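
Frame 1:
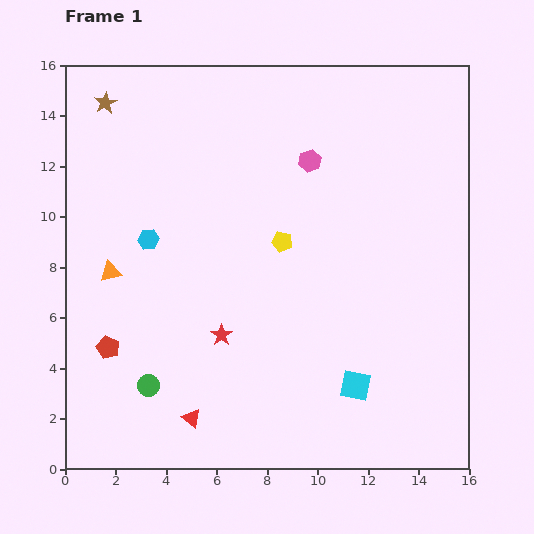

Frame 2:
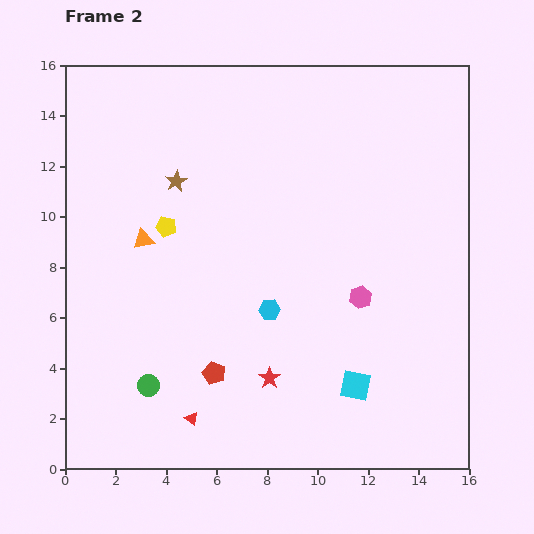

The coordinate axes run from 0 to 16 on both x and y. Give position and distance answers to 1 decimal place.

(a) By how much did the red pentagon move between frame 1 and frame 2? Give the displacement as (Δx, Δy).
(4.2, -1.0)

The red pentagon was at (1.7, 4.8) in frame 1 and (5.9, 3.8) in frame 2.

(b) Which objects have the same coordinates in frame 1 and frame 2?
the red triangle, the cyan square, the green circle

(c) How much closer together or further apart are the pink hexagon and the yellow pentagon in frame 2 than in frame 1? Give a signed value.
+4.8

Distance in frame 1: 3.4. Distance in frame 2: 8.2.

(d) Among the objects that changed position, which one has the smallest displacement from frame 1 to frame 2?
the orange triangle

(moved 1.8)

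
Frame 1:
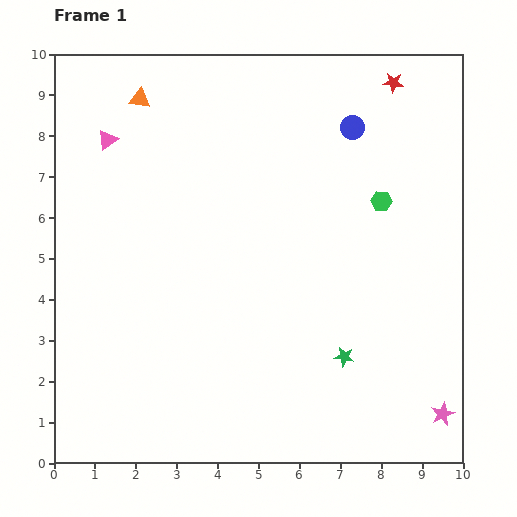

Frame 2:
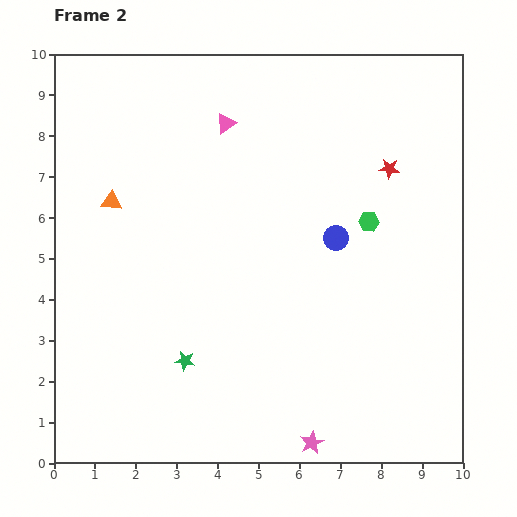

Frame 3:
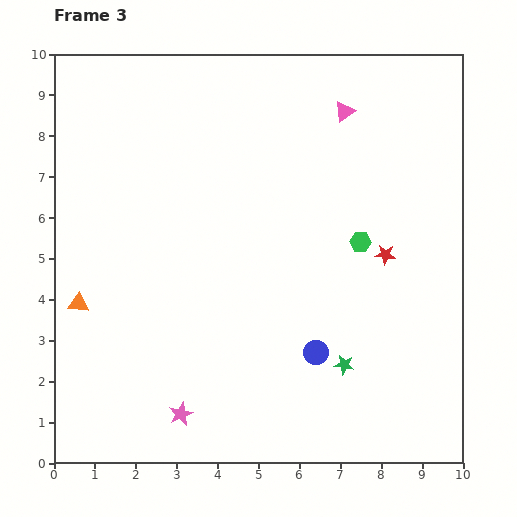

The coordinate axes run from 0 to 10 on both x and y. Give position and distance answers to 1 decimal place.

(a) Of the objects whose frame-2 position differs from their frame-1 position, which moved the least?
the green hexagon

(moved 0.6)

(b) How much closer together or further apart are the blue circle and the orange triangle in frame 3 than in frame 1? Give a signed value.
+0.7

Distance in frame 1: 5.2. Distance in frame 3: 5.9.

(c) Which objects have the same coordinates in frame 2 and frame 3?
none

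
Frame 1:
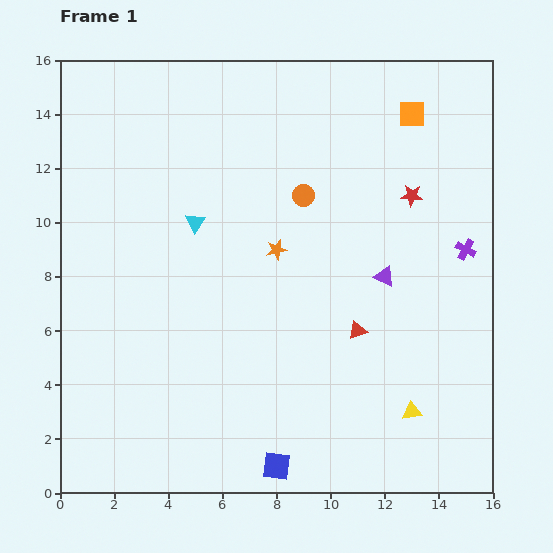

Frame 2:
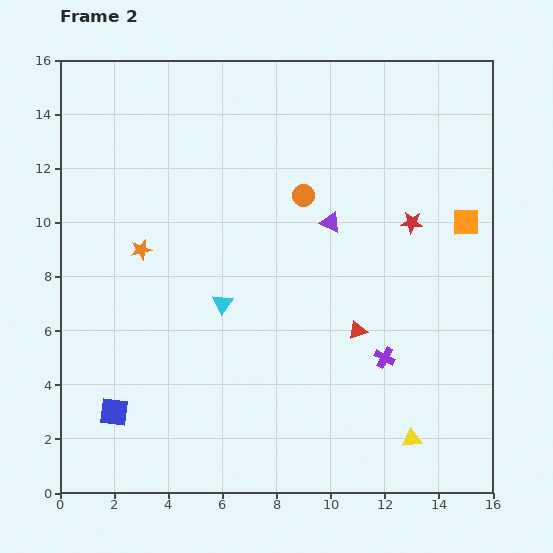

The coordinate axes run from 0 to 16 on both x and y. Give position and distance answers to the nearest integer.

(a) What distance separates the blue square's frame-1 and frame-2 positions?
6

The blue square moved from (8, 1) to (2, 3), a distance of √(6² + 2²) ≈ 6.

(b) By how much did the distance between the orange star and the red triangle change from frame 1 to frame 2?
+5

Distance in frame 1: 4. Distance in frame 2: 9.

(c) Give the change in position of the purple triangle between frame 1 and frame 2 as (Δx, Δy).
(-2, 2)

The purple triangle was at (12, 8) in frame 1 and (10, 10) in frame 2.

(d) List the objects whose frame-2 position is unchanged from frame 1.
the orange circle, the red triangle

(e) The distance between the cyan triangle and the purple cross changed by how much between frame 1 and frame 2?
-4

Distance in frame 1: 10. Distance in frame 2: 6.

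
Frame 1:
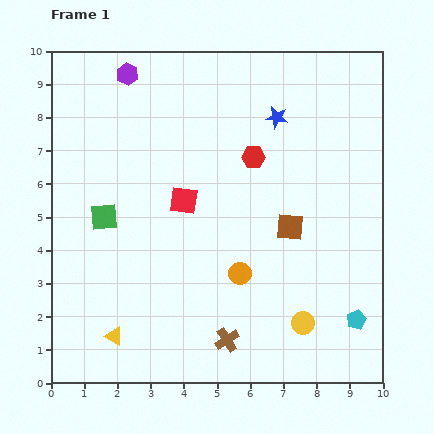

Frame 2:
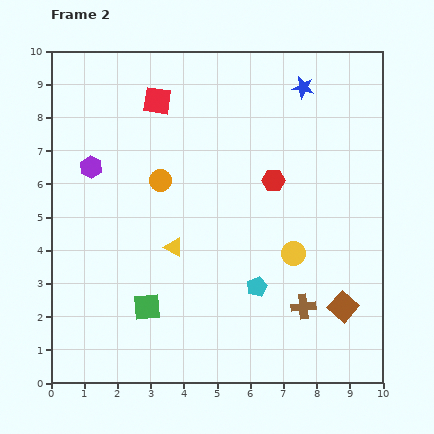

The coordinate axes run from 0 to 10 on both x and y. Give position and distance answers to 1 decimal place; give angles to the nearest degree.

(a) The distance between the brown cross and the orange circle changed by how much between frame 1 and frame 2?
+3.7

Distance in frame 1: 2.0. Distance in frame 2: 5.7.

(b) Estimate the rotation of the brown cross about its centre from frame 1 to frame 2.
28° clockwise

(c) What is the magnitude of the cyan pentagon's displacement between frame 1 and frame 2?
3.2

The cyan pentagon moved from (9.2, 1.9) to (6.2, 2.9), a distance of √(3.0² + 1.0²) ≈ 3.2.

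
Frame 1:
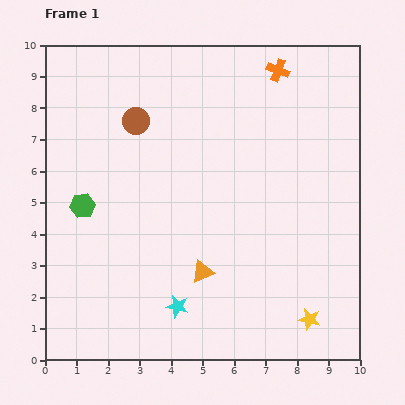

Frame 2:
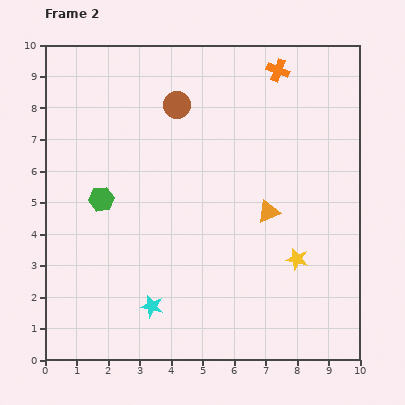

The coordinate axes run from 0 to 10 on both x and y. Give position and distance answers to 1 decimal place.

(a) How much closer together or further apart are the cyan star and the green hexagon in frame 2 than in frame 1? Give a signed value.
-0.6

Distance in frame 1: 4.4. Distance in frame 2: 3.8.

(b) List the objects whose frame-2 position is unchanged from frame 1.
the orange cross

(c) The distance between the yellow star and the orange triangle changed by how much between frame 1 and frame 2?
-2.0

Distance in frame 1: 3.7. Distance in frame 2: 1.7.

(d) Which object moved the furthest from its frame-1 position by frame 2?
the orange triangle

(moved 2.8; next 1.9)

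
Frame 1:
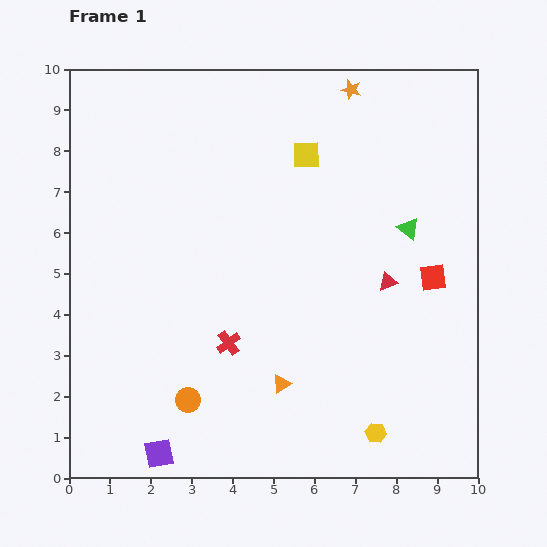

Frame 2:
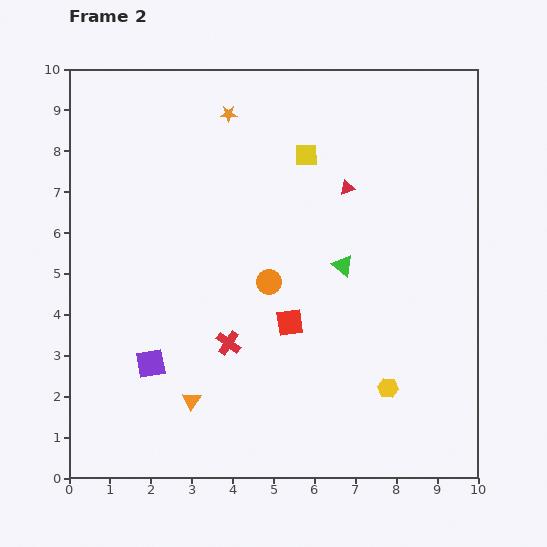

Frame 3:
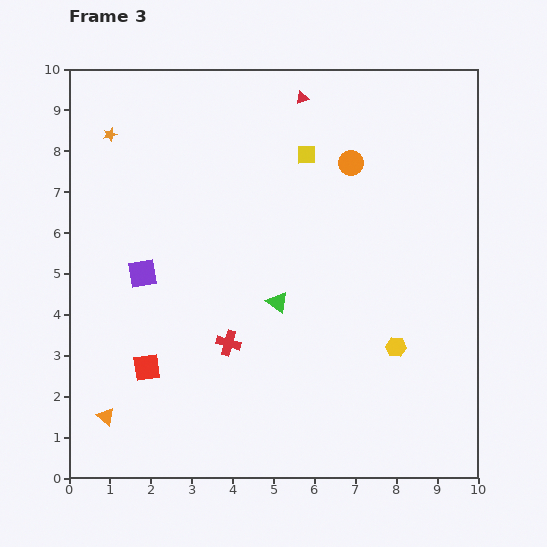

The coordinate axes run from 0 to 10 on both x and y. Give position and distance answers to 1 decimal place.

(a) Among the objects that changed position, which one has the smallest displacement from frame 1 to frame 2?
the yellow hexagon

(moved 1.1)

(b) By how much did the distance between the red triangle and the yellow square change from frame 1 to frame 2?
-2.4

Distance in frame 1: 3.7. Distance in frame 2: 1.3.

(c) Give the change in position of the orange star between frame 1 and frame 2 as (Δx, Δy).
(-3.0, -0.6)

The orange star was at (6.9, 9.5) in frame 1 and (3.9, 8.9) in frame 2.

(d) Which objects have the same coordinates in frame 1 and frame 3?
the red cross, the yellow square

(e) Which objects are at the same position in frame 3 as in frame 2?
the red cross, the yellow square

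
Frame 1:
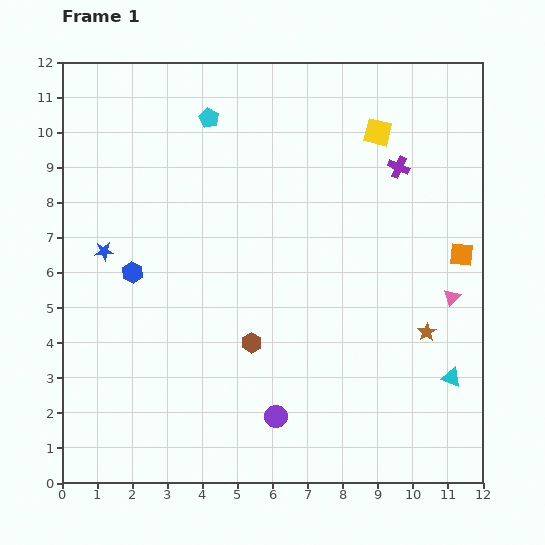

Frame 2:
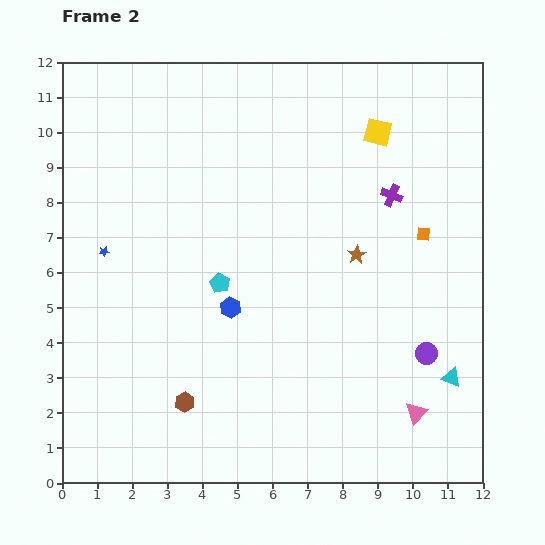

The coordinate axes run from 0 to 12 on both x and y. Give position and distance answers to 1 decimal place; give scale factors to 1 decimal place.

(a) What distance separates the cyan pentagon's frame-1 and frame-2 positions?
4.7

The cyan pentagon moved from (4.2, 10.4) to (4.5, 5.7), a distance of √(0.3² + 4.7²) ≈ 4.7.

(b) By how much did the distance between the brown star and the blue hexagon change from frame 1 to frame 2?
-4.7

Distance in frame 1: 8.6. Distance in frame 2: 3.9.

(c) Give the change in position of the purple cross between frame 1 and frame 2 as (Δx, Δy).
(-0.2, -0.8)

The purple cross was at (9.6, 9.0) in frame 1 and (9.4, 8.2) in frame 2.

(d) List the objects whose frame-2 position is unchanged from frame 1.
the cyan triangle, the blue star, the yellow square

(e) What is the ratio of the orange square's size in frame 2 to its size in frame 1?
0.6×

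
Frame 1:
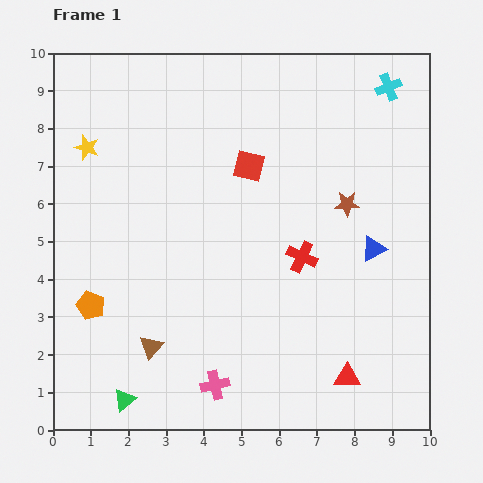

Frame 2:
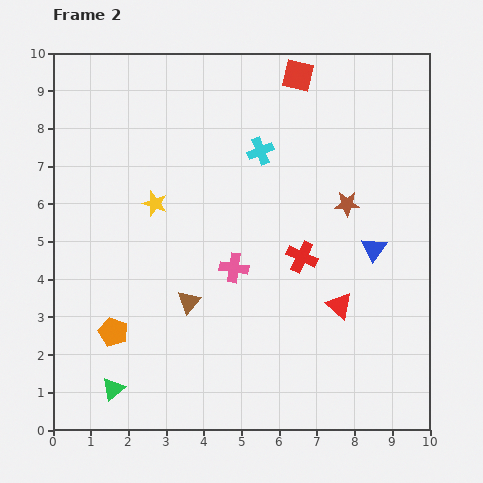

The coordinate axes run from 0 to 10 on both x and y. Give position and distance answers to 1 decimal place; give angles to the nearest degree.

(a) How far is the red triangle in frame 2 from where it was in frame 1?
1.9

The red triangle moved from (7.8, 1.4) to (7.6, 3.3), a distance of √(0.2² + 1.9²) ≈ 1.9.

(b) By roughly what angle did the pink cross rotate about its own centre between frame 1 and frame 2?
21° clockwise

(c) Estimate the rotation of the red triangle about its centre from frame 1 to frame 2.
40° clockwise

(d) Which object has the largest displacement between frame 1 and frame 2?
the cyan cross

(moved 3.8; next 3.1)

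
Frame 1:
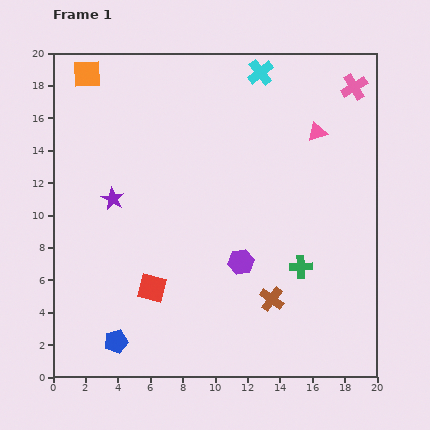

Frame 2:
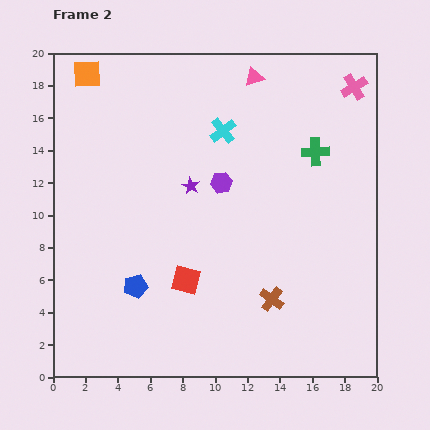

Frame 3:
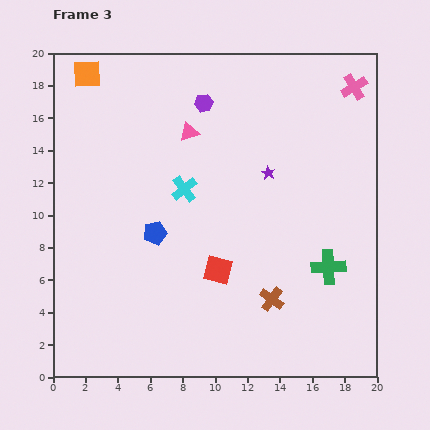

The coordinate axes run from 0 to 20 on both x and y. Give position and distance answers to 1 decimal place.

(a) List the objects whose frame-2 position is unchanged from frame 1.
the orange square, the brown cross, the pink cross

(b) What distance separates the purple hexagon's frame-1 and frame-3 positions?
10.1

The purple hexagon moved from (11.6, 7.1) to (9.3, 16.9), a distance of √(2.3² + 9.8²) ≈ 10.1.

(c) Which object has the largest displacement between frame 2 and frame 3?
the green cross

(moved 7.1; next 5.2)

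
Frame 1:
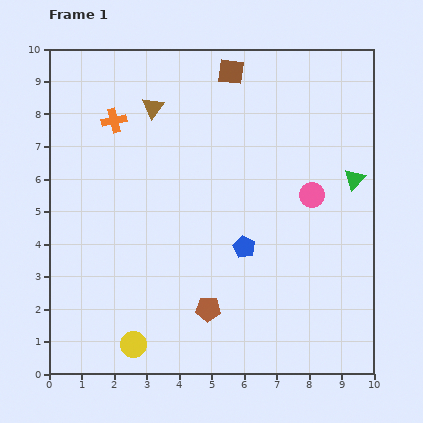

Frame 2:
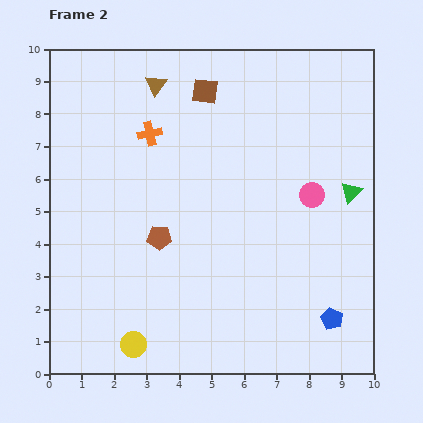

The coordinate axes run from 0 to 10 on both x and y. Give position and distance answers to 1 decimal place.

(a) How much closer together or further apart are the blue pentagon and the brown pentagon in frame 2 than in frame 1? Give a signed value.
+3.7

Distance in frame 1: 2.2. Distance in frame 2: 5.9.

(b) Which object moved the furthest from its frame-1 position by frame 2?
the blue pentagon

(moved 3.5; next 2.7)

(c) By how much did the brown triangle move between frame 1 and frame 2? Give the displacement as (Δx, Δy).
(0.1, 0.7)

The brown triangle was at (3.2, 8.2) in frame 1 and (3.3, 8.9) in frame 2.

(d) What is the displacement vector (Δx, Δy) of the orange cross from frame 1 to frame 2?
(1.1, -0.4)

The orange cross was at (2.0, 7.8) in frame 1 and (3.1, 7.4) in frame 2.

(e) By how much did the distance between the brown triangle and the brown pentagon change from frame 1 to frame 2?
-1.7

Distance in frame 1: 6.4. Distance in frame 2: 4.7.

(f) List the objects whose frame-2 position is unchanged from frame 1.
the pink circle, the yellow circle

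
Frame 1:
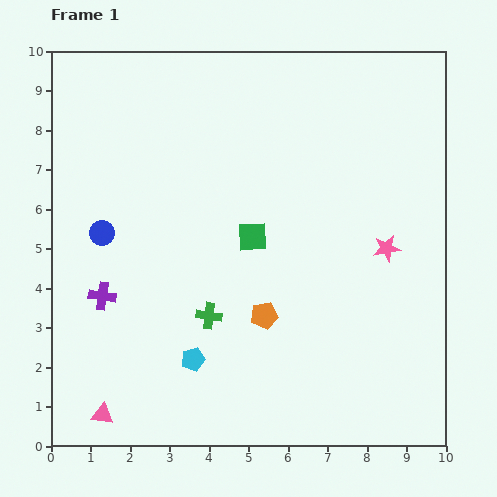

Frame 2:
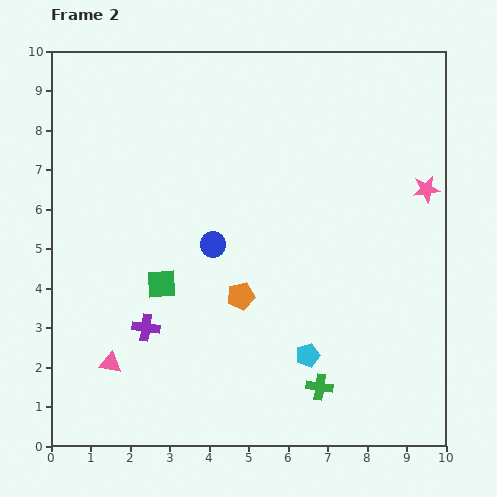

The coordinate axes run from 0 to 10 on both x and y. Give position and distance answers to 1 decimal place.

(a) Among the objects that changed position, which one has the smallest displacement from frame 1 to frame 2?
the orange pentagon

(moved 0.8)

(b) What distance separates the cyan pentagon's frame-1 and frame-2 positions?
2.9

The cyan pentagon moved from (3.6, 2.2) to (6.5, 2.3), a distance of √(2.9² + 0.1²) ≈ 2.9.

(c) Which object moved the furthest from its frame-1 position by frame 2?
the green cross

(moved 3.3; next 2.9)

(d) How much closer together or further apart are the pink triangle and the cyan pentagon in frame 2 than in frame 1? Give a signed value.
+2.3

Distance in frame 1: 2.7. Distance in frame 2: 5.0.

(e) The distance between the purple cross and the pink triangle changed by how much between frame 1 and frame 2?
-1.7

Distance in frame 1: 3.0. Distance in frame 2: 1.3.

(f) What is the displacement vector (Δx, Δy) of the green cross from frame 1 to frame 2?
(2.8, -1.8)

The green cross was at (4.0, 3.3) in frame 1 and (6.8, 1.5) in frame 2.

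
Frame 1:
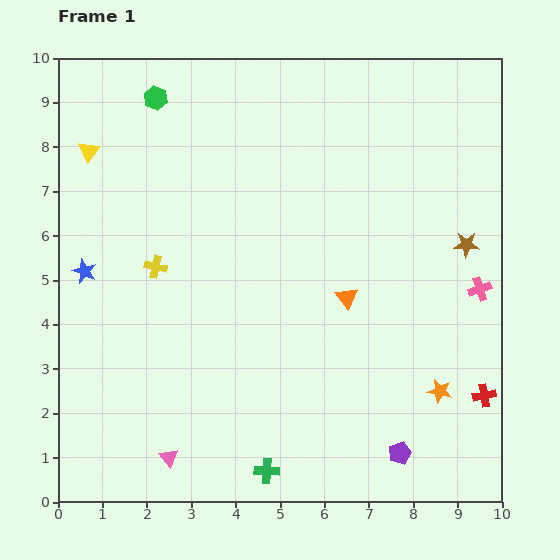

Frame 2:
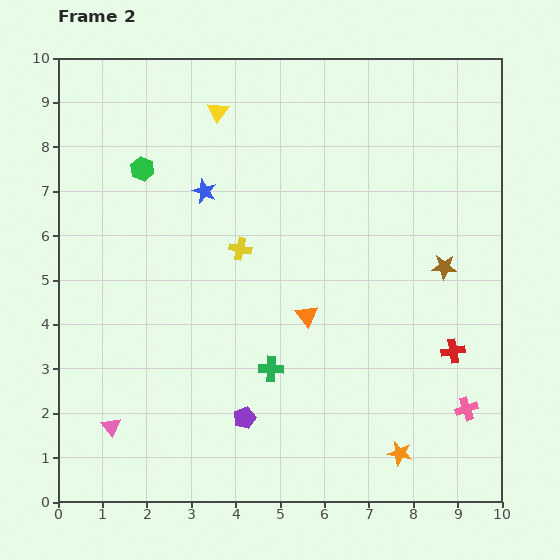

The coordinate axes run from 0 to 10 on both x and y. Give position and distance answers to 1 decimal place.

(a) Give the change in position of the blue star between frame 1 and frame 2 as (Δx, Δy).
(2.7, 1.8)

The blue star was at (0.6, 5.2) in frame 1 and (3.3, 7.0) in frame 2.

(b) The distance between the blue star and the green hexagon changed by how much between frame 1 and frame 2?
-2.7

Distance in frame 1: 4.2. Distance in frame 2: 1.5.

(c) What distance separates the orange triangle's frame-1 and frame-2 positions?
1.0

The orange triangle moved from (6.5, 4.6) to (5.6, 4.2), a distance of √(0.9² + 0.4²) ≈ 1.0.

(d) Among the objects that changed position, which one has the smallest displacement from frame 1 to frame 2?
the brown star

(moved 0.7)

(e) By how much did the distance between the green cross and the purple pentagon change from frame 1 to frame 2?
-1.7

Distance in frame 1: 3.0. Distance in frame 2: 1.3.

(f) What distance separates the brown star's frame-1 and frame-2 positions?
0.7

The brown star moved from (9.2, 5.8) to (8.7, 5.3), a distance of √(0.5² + 0.5²) ≈ 0.7.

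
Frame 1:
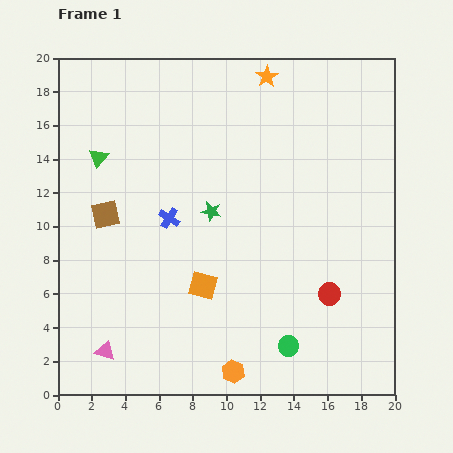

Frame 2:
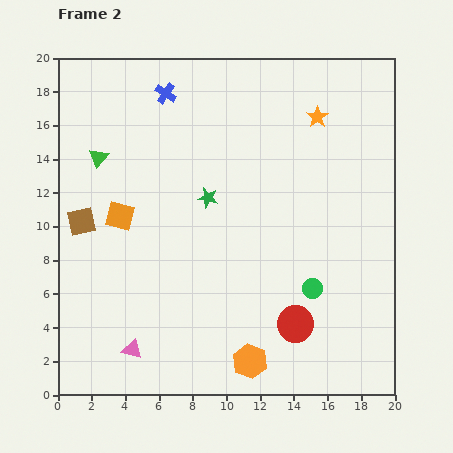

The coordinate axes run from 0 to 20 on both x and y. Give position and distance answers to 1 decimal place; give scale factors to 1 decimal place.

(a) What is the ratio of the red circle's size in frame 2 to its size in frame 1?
1.6×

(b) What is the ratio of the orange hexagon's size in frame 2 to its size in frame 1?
1.5×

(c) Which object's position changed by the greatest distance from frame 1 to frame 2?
the blue cross

(moved 7.4; next 6.4)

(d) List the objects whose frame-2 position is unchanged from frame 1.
the green triangle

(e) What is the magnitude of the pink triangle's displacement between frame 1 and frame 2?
1.6

The pink triangle moved from (2.8, 2.6) to (4.4, 2.7), a distance of √(1.6² + 0.1²) ≈ 1.6.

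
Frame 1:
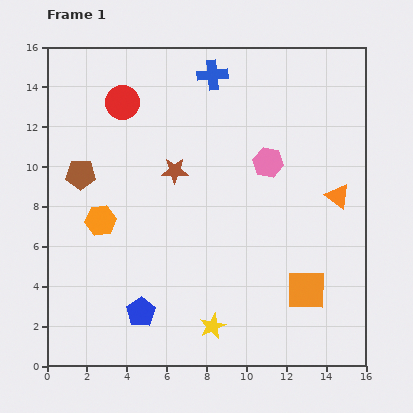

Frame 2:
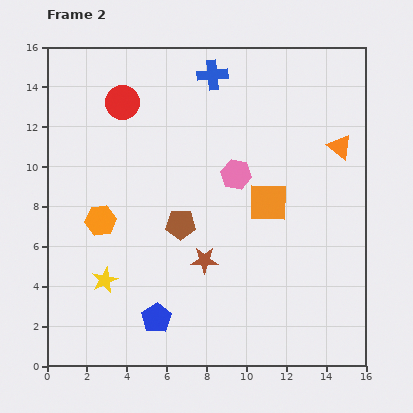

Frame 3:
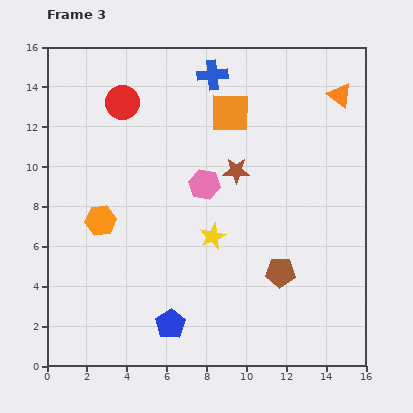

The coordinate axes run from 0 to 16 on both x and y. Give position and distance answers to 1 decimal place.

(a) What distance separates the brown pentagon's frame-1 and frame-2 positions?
5.6

The brown pentagon moved from (1.7, 9.6) to (6.7, 7.1), a distance of √(5.0² + 2.5²) ≈ 5.6.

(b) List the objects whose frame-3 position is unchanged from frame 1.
the red circle, the blue cross, the orange hexagon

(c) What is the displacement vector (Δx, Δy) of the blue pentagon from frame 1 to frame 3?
(1.5, -0.6)

The blue pentagon was at (4.7, 2.7) in frame 1 and (6.2, 2.1) in frame 3.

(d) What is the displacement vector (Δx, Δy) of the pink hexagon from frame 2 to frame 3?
(-1.6, -0.5)

The pink hexagon was at (9.5, 9.6) in frame 2 and (7.9, 9.1) in frame 3.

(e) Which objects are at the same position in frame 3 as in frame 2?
the red circle, the blue cross, the orange hexagon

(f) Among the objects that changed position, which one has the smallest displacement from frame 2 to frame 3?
the blue pentagon

(moved 0.8)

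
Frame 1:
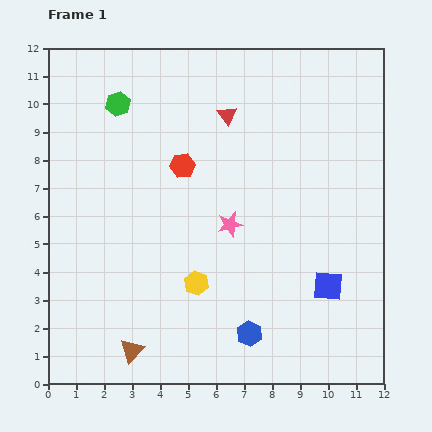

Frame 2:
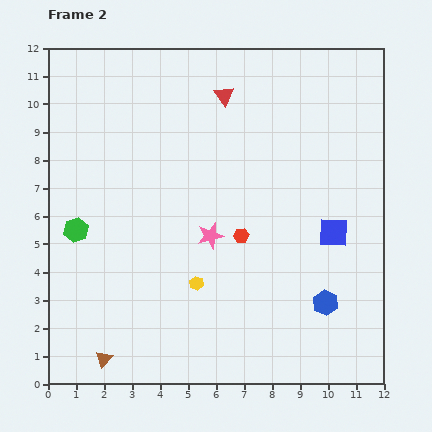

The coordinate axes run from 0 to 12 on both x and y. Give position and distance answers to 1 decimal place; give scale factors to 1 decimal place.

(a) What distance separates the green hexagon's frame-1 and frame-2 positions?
4.7

The green hexagon moved from (2.5, 10.0) to (1.0, 5.5), a distance of √(1.5² + 4.5²) ≈ 4.7.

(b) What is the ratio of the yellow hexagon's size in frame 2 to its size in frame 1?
0.6×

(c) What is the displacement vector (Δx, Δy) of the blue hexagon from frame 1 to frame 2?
(2.7, 1.1)

The blue hexagon was at (7.2, 1.8) in frame 1 and (9.9, 2.9) in frame 2.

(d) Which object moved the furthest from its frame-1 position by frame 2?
the green hexagon

(moved 4.7; next 3.3)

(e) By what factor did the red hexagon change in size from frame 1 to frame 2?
0.6×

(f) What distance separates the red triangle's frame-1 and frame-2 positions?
0.7

The red triangle moved from (6.4, 9.6) to (6.3, 10.3), a distance of √(0.1² + 0.7²) ≈ 0.7.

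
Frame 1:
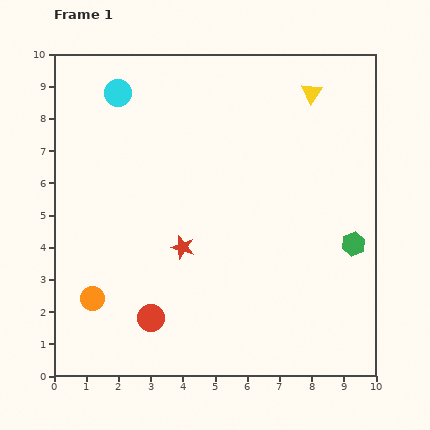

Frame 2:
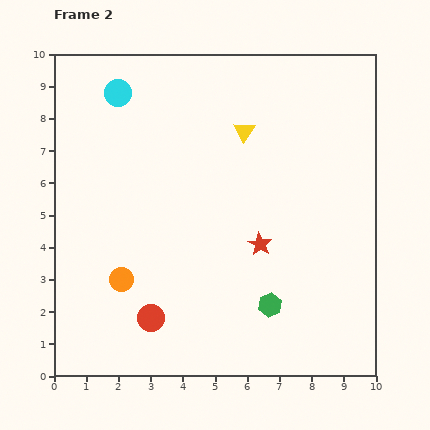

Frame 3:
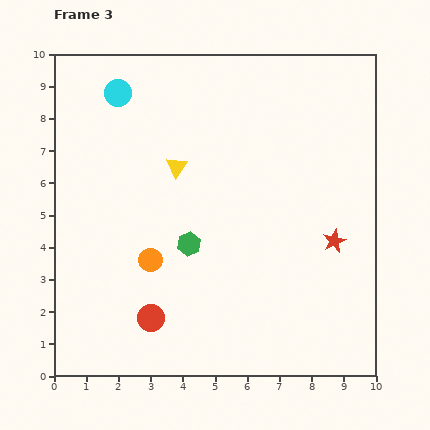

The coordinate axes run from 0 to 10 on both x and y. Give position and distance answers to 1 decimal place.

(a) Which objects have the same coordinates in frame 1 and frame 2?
the cyan circle, the red circle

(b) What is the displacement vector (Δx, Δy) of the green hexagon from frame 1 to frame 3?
(-5.1, 0.0)

The green hexagon was at (9.3, 4.1) in frame 1 and (4.2, 4.1) in frame 3.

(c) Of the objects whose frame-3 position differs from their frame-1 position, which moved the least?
the orange circle

(moved 2.2)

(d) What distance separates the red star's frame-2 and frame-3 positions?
2.3

The red star moved from (6.4, 4.1) to (8.7, 4.2), a distance of √(2.3² + 0.1²) ≈ 2.3.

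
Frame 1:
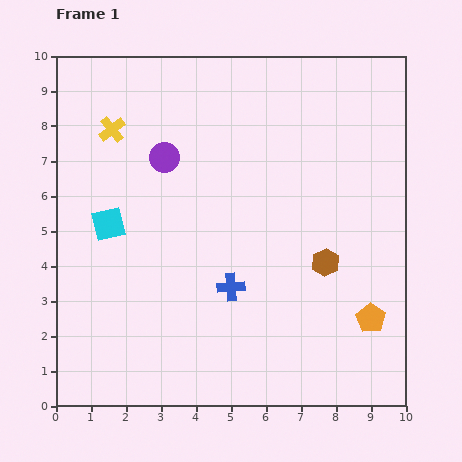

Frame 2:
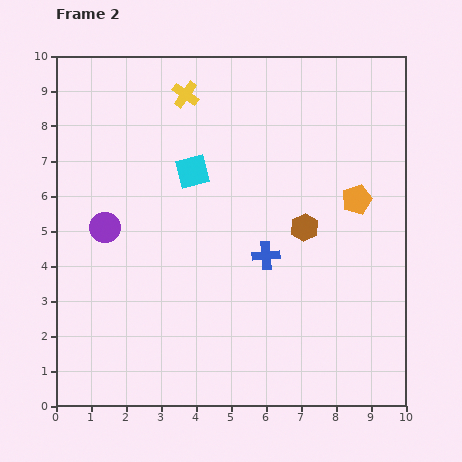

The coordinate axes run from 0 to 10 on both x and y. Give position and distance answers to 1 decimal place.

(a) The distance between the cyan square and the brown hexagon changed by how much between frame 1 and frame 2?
-2.7

Distance in frame 1: 6.3. Distance in frame 2: 3.6.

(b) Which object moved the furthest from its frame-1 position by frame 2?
the orange pentagon

(moved 3.4; next 2.8)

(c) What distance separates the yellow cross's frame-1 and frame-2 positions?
2.3

The yellow cross moved from (1.6, 7.9) to (3.7, 8.9), a distance of √(2.1² + 1.0²) ≈ 2.3.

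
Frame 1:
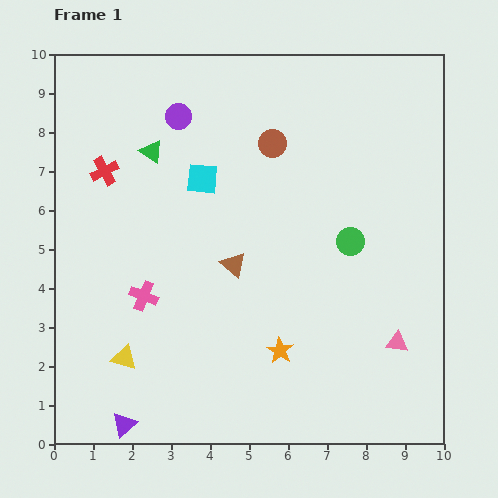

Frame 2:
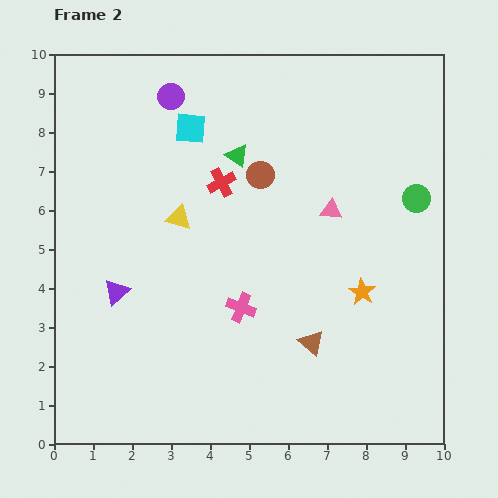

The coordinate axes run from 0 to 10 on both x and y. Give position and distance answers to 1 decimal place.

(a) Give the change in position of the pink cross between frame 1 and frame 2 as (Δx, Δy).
(2.5, -0.3)

The pink cross was at (2.3, 3.8) in frame 1 and (4.8, 3.5) in frame 2.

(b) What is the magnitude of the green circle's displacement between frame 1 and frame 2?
2.0

The green circle moved from (7.6, 5.2) to (9.3, 6.3), a distance of √(1.7² + 1.1²) ≈ 2.0.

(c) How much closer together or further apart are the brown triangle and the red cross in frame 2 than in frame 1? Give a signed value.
+0.6

Distance in frame 1: 4.1. Distance in frame 2: 4.7.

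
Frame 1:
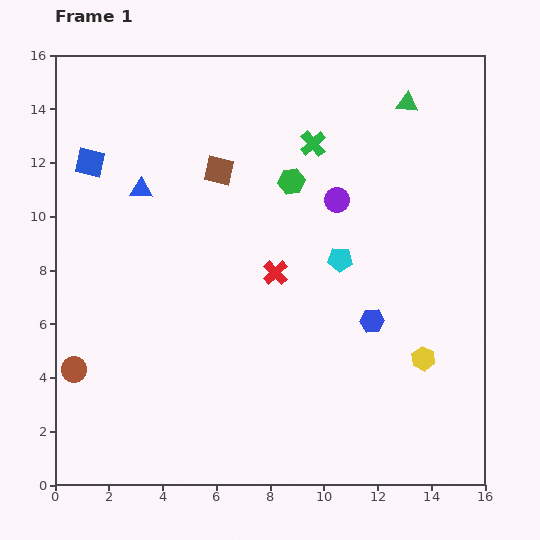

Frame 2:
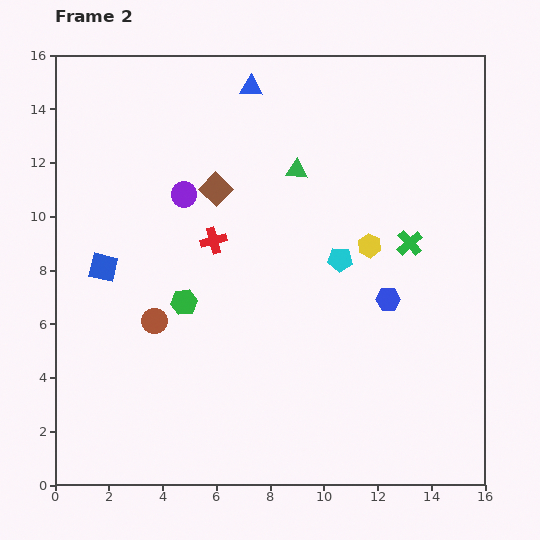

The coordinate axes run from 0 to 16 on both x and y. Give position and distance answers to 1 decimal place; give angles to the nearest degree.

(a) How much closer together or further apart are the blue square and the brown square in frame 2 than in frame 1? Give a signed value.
+0.3

Distance in frame 1: 4.8. Distance in frame 2: 5.1.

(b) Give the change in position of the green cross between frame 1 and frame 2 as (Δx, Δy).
(3.6, -3.7)

The green cross was at (9.6, 12.7) in frame 1 and (13.2, 9.0) in frame 2.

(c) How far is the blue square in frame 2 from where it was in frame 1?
3.9

The blue square moved from (1.3, 12.0) to (1.8, 8.1), a distance of √(0.5² + 3.9²) ≈ 3.9.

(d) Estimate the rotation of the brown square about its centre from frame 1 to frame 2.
31° clockwise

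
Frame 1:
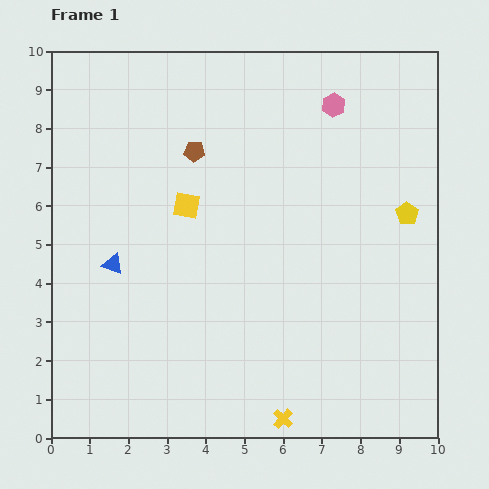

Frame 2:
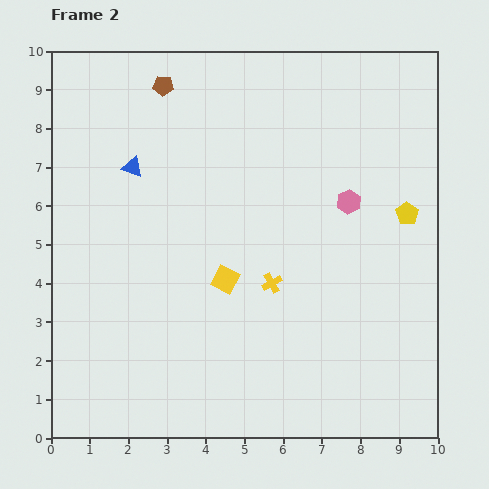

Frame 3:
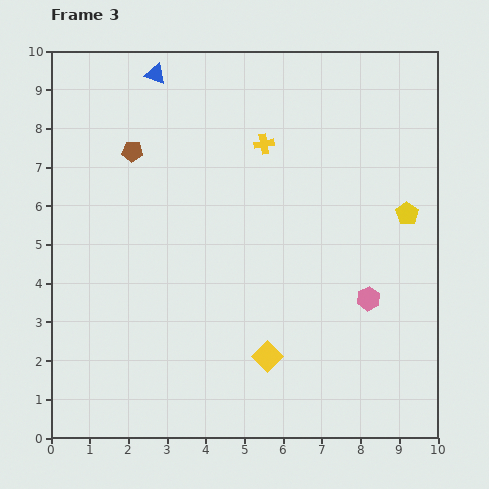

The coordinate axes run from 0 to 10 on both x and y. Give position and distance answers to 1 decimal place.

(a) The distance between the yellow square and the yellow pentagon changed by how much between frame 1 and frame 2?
-0.7

Distance in frame 1: 5.7. Distance in frame 2: 5.0.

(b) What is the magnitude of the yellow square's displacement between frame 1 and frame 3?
4.4

The yellow square moved from (3.5, 6.0) to (5.6, 2.1), a distance of √(2.1² + 3.9²) ≈ 4.4.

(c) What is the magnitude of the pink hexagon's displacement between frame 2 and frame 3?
2.5

The pink hexagon moved from (7.7, 6.1) to (8.2, 3.6), a distance of √(0.5² + 2.5²) ≈ 2.5.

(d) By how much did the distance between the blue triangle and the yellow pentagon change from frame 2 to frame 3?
+0.2

Distance in frame 2: 7.2. Distance in frame 3: 7.4.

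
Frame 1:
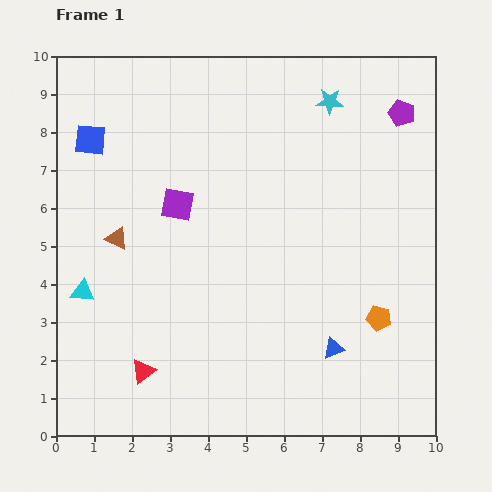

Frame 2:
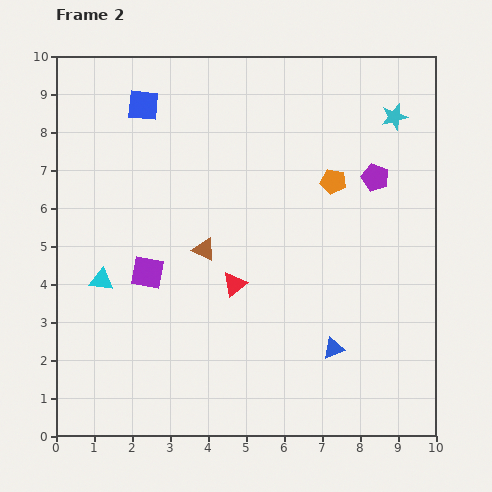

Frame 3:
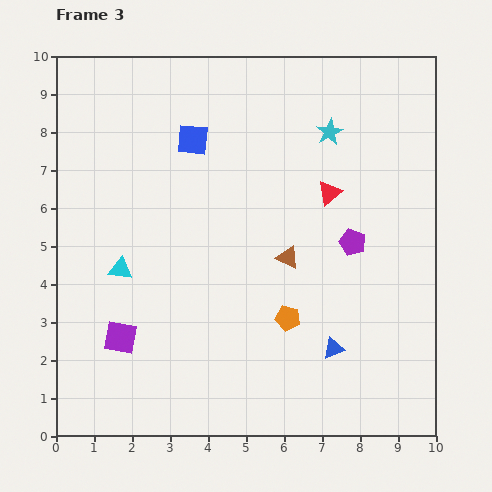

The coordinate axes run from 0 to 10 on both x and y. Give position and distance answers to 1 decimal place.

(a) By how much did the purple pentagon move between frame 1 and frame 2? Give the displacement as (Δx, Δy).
(-0.7, -1.7)

The purple pentagon was at (9.1, 8.5) in frame 1 and (8.4, 6.8) in frame 2.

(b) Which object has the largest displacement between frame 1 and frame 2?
the orange pentagon

(moved 3.8; next 3.3)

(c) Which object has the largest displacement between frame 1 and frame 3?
the red triangle

(moved 6.8; next 4.5)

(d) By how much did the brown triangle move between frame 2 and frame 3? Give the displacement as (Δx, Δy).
(2.2, -0.2)

The brown triangle was at (3.9, 4.9) in frame 2 and (6.1, 4.7) in frame 3.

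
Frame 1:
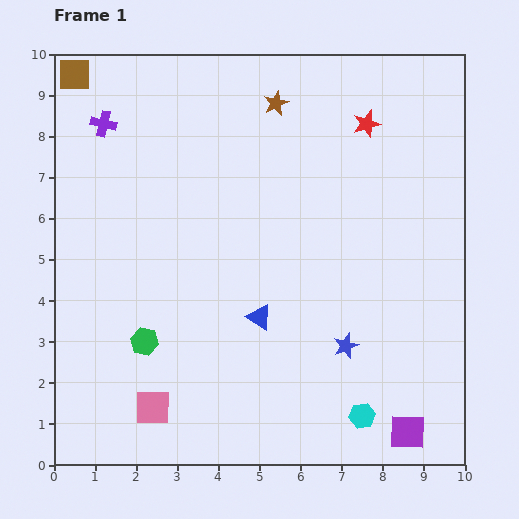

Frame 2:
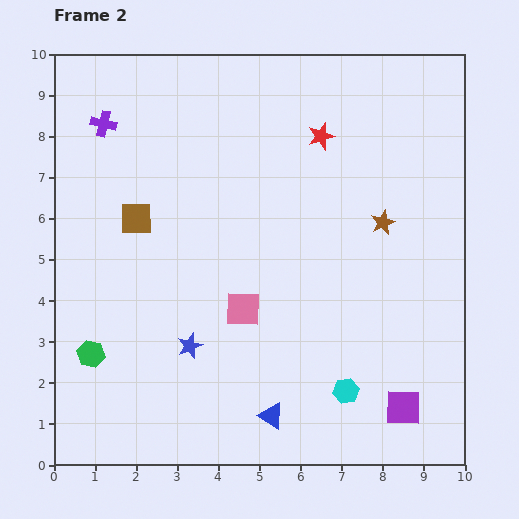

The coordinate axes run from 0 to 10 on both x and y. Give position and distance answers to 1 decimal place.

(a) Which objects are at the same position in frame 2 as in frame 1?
the purple cross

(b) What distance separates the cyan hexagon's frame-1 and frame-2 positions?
0.7

The cyan hexagon moved from (7.5, 1.2) to (7.1, 1.8), a distance of √(0.4² + 0.6²) ≈ 0.7.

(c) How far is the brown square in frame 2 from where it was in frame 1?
3.8

The brown square moved from (0.5, 9.5) to (2.0, 6.0), a distance of √(1.5² + 3.5²) ≈ 3.8.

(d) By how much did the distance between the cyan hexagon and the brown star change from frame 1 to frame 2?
-3.7

Distance in frame 1: 7.9. Distance in frame 2: 4.2.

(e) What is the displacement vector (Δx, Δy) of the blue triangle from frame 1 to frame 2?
(0.3, -2.4)

The blue triangle was at (5.0, 3.6) in frame 1 and (5.3, 1.2) in frame 2.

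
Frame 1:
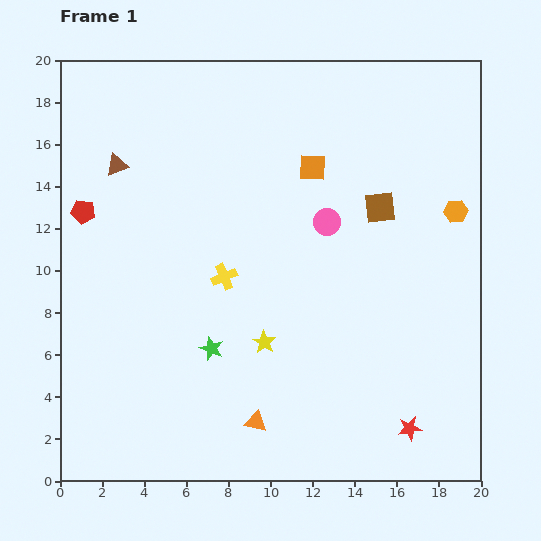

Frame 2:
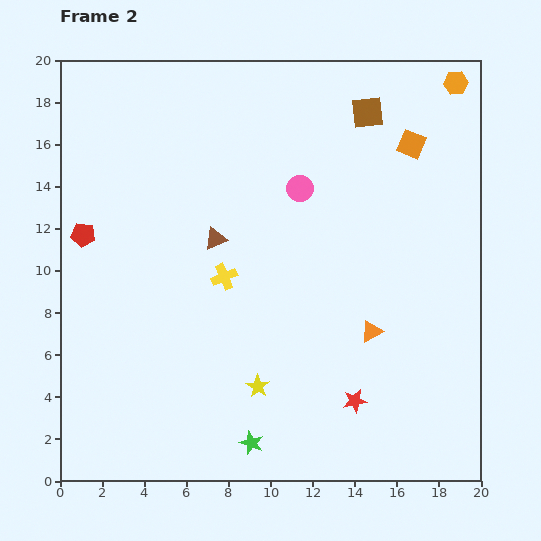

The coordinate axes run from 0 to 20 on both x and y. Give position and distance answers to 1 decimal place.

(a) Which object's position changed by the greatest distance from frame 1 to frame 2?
the orange triangle

(moved 7.0; next 6.1)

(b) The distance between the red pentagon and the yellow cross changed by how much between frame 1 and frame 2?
-0.4

Distance in frame 1: 7.4. Distance in frame 2: 7.0.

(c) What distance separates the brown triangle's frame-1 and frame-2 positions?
5.9

The brown triangle moved from (2.7, 15.0) to (7.4, 11.5), a distance of √(4.7² + 3.5²) ≈ 5.9.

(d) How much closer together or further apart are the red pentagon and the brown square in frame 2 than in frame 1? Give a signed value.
+0.6

Distance in frame 1: 14.1. Distance in frame 2: 14.7.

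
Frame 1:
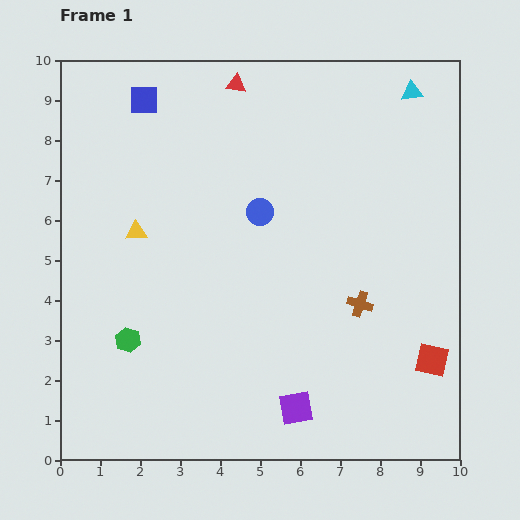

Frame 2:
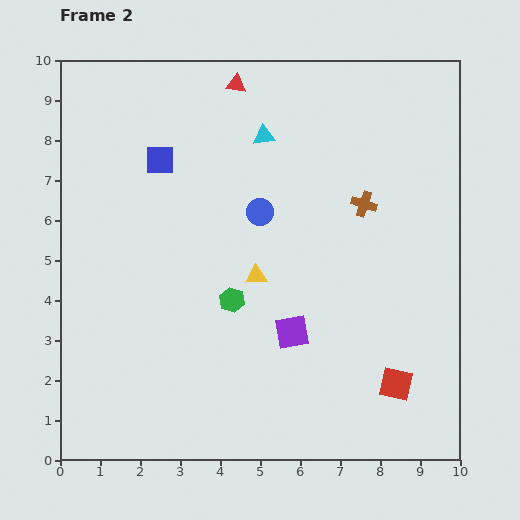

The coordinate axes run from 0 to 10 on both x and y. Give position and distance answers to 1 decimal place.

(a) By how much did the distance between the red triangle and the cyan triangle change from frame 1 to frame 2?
-2.9

Distance in frame 1: 4.4. Distance in frame 2: 1.5.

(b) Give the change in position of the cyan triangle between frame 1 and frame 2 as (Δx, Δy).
(-3.7, -1.1)

The cyan triangle was at (8.8, 9.2) in frame 1 and (5.1, 8.1) in frame 2.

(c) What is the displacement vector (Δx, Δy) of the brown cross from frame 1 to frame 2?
(0.1, 2.5)

The brown cross was at (7.5, 3.9) in frame 1 and (7.6, 6.4) in frame 2.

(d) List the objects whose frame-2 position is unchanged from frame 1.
the red triangle, the blue circle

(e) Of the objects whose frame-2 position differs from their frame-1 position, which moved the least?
the red square

(moved 1.1)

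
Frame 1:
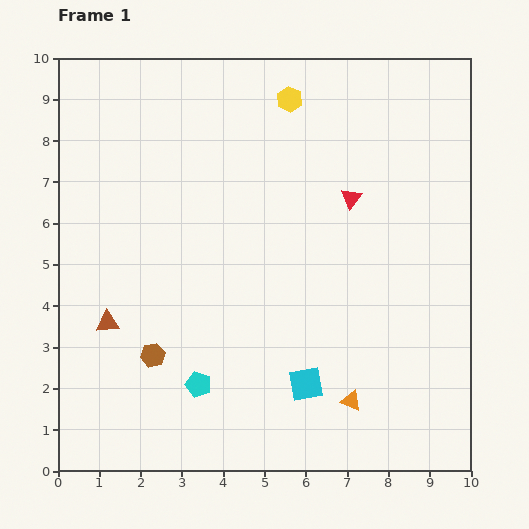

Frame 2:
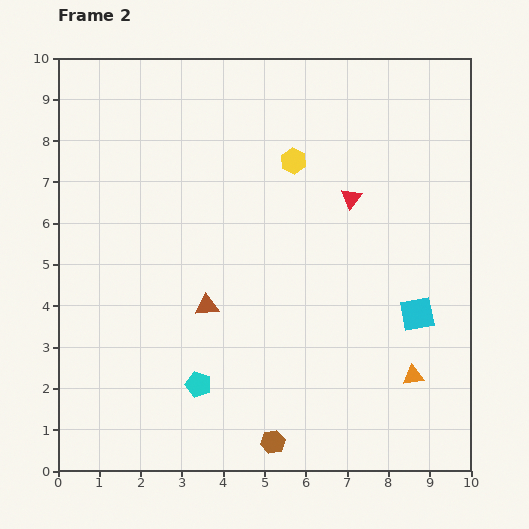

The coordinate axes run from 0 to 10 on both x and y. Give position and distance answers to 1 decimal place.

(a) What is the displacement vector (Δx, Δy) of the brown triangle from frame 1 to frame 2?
(2.4, 0.4)

The brown triangle was at (1.2, 3.6) in frame 1 and (3.6, 4.0) in frame 2.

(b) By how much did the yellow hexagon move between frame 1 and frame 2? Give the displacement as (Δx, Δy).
(0.1, -1.5)

The yellow hexagon was at (5.6, 9.0) in frame 1 and (5.7, 7.5) in frame 2.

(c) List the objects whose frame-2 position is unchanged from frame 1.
the red triangle, the cyan pentagon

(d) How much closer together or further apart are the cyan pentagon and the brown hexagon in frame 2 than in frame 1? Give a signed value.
+1.0

Distance in frame 1: 1.3. Distance in frame 2: 2.3.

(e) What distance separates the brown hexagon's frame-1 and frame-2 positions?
3.6

The brown hexagon moved from (2.3, 2.8) to (5.2, 0.7), a distance of √(2.9² + 2.1²) ≈ 3.6.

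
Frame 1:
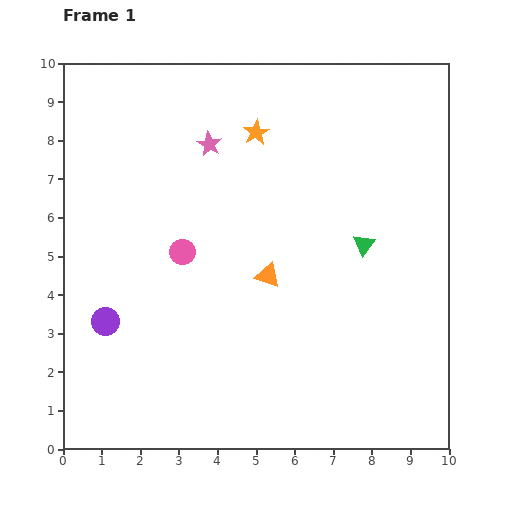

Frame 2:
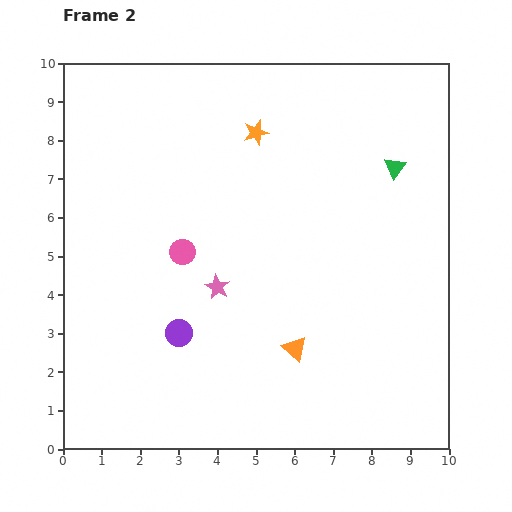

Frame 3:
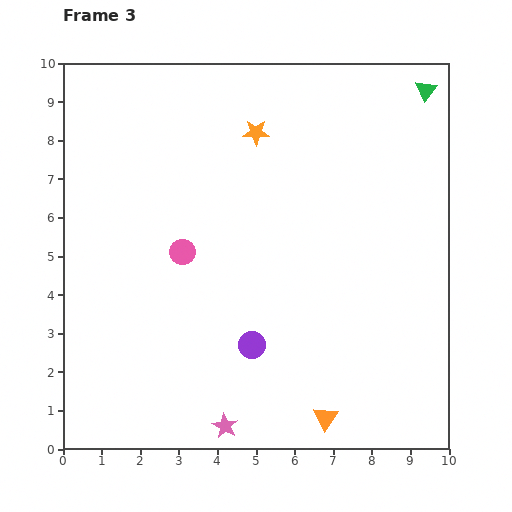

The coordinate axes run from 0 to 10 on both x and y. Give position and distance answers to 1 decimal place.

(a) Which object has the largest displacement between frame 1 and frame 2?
the pink star

(moved 3.7; next 2.2)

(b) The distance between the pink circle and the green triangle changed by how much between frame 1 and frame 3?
+2.9

Distance in frame 1: 4.7. Distance in frame 3: 7.6.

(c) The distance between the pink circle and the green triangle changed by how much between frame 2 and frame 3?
+1.7

Distance in frame 2: 5.9. Distance in frame 3: 7.6.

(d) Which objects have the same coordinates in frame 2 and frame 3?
the pink circle, the orange star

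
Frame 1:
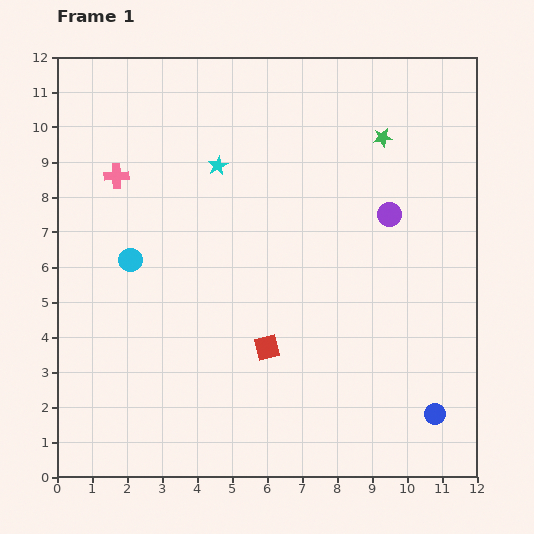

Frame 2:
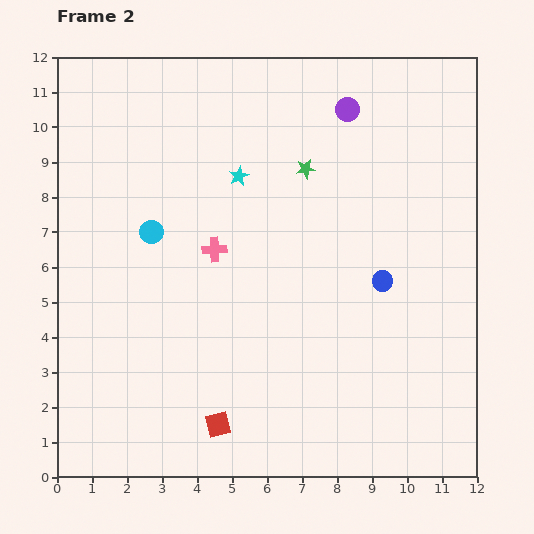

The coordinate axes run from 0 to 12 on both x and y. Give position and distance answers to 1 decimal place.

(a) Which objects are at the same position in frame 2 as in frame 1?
none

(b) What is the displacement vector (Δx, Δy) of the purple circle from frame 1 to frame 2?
(-1.2, 3.0)

The purple circle was at (9.5, 7.5) in frame 1 and (8.3, 10.5) in frame 2.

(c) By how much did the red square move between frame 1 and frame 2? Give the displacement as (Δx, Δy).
(-1.4, -2.2)

The red square was at (6.0, 3.7) in frame 1 and (4.6, 1.5) in frame 2.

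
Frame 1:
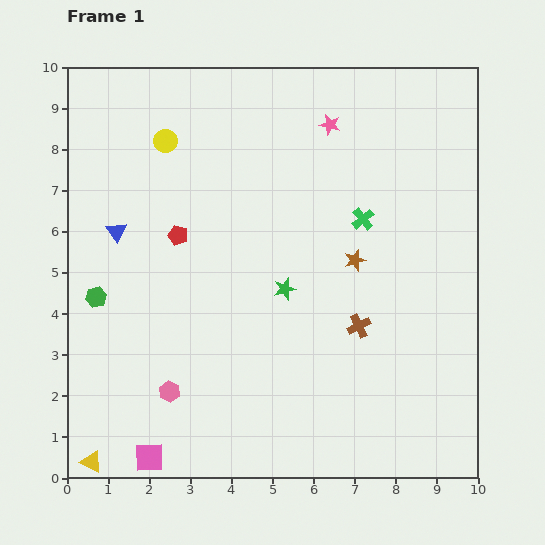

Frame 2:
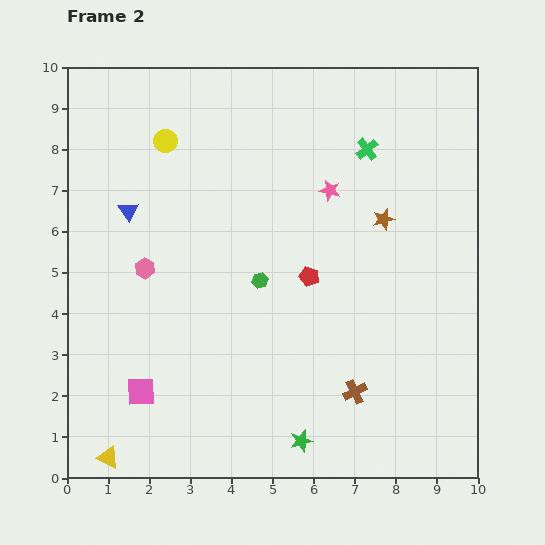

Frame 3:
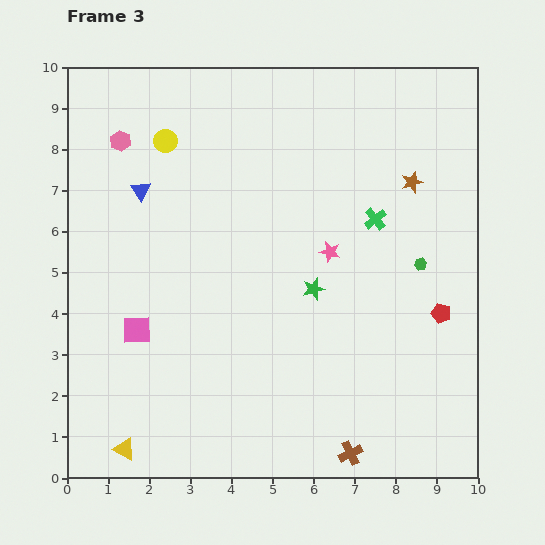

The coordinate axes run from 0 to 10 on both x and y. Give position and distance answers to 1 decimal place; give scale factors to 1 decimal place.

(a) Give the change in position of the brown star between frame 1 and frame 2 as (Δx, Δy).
(0.7, 1.0)

The brown star was at (7.0, 5.3) in frame 1 and (7.7, 6.3) in frame 2.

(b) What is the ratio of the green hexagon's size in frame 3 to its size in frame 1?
0.6×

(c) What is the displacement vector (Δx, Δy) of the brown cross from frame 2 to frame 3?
(-0.1, -1.5)

The brown cross was at (7.0, 2.1) in frame 2 and (6.9, 0.6) in frame 3.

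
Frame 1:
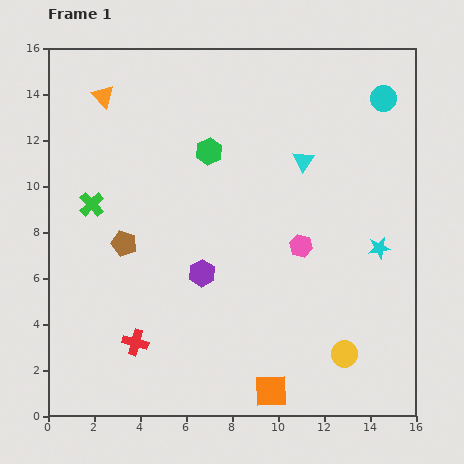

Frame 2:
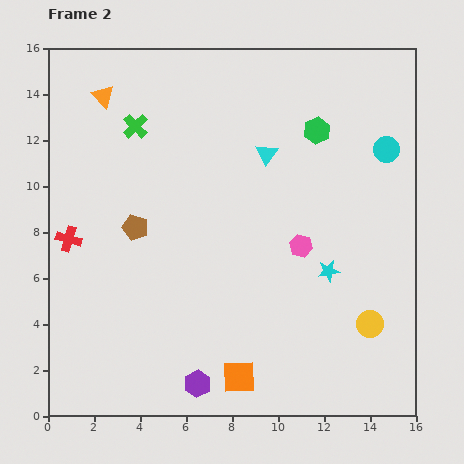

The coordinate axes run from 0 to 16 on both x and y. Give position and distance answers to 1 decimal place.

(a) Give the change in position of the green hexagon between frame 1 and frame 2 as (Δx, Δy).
(4.7, 0.9)

The green hexagon was at (7.0, 11.5) in frame 1 and (11.7, 12.4) in frame 2.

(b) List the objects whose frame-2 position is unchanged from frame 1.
the orange triangle, the pink hexagon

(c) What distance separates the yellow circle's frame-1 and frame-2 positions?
1.7

The yellow circle moved from (12.9, 2.7) to (14.0, 4.0), a distance of √(1.1² + 1.3²) ≈ 1.7.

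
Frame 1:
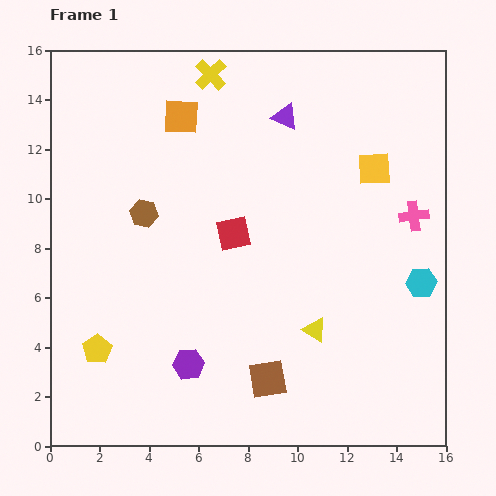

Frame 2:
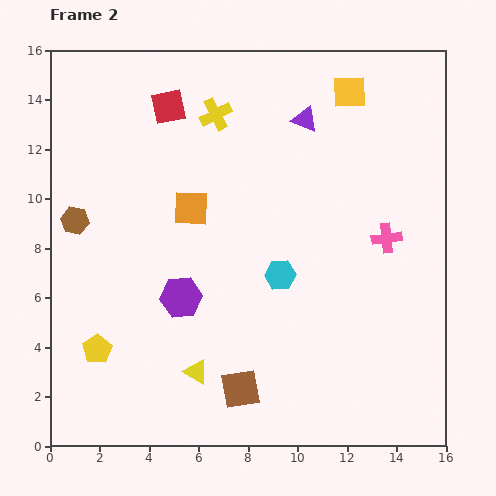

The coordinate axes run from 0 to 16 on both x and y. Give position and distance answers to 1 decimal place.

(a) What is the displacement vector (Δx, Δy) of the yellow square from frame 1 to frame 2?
(-1.0, 3.1)

The yellow square was at (13.1, 11.2) in frame 1 and (12.1, 14.3) in frame 2.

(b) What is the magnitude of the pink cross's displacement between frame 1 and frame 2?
1.4

The pink cross moved from (14.7, 9.3) to (13.6, 8.4), a distance of √(1.1² + 0.9²) ≈ 1.4.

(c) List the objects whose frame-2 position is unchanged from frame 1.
the yellow pentagon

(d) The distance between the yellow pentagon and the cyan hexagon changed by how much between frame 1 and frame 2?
-5.4

Distance in frame 1: 13.4. Distance in frame 2: 8.0.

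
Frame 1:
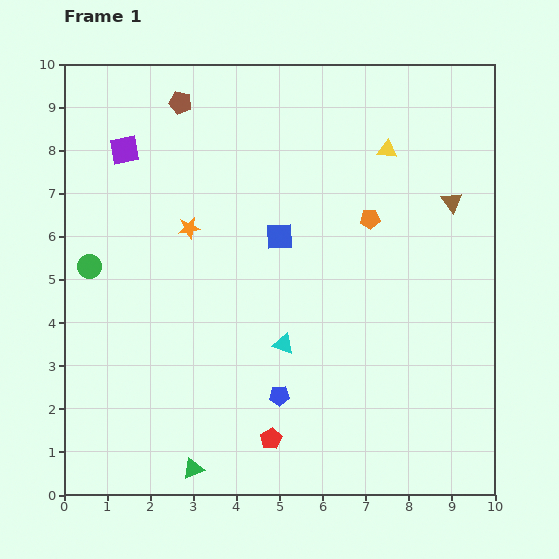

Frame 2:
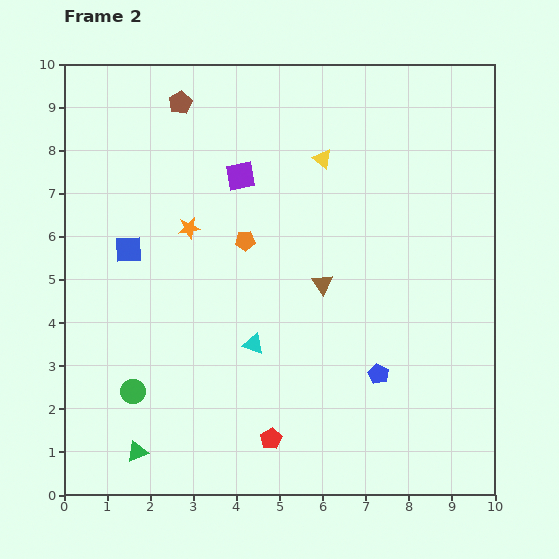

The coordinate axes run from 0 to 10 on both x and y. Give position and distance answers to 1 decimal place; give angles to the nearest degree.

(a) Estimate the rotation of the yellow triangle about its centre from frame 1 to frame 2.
32° clockwise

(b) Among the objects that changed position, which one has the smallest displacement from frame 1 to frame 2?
the cyan triangle

(moved 0.7)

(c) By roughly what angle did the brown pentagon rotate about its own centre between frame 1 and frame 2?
30° clockwise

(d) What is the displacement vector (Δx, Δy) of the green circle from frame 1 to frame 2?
(1.0, -2.9)

The green circle was at (0.6, 5.3) in frame 1 and (1.6, 2.4) in frame 2.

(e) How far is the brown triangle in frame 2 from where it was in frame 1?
3.6

The brown triangle moved from (9.0, 6.8) to (6.0, 4.9), a distance of √(3.0² + 1.9²) ≈ 3.6.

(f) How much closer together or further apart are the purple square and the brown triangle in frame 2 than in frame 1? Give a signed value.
-4.6

Distance in frame 1: 7.7. Distance in frame 2: 3.1.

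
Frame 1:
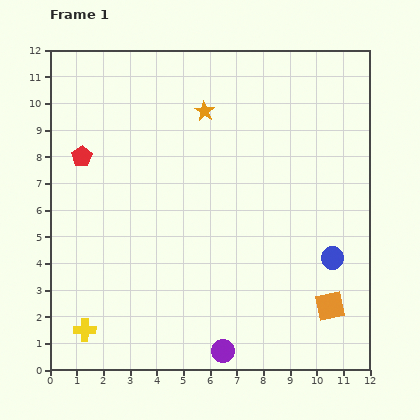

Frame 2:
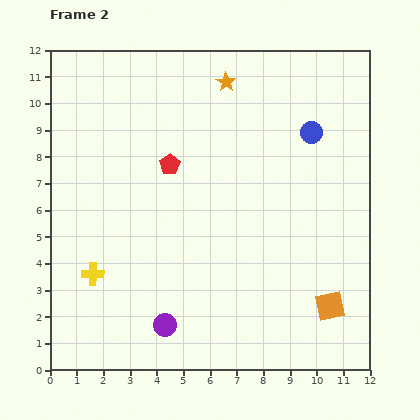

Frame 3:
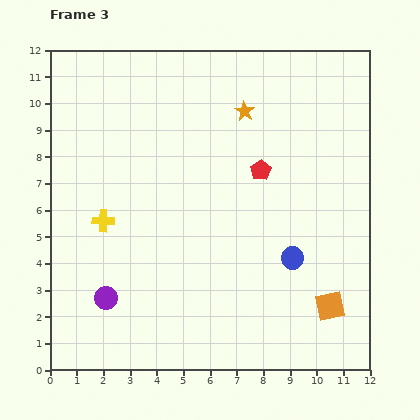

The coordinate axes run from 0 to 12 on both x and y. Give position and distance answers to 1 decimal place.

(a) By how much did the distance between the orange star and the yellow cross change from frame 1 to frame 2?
-0.6

Distance in frame 1: 9.4. Distance in frame 2: 8.8.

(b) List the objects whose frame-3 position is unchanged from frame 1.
the orange square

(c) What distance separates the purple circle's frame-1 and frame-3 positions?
4.8

The purple circle moved from (6.5, 0.7) to (2.1, 2.7), a distance of √(4.4² + 2.0²) ≈ 4.8.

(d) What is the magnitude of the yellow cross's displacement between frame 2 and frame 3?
2.0

The yellow cross moved from (1.6, 3.6) to (2.0, 5.6), a distance of √(0.4² + 2.0²) ≈ 2.0.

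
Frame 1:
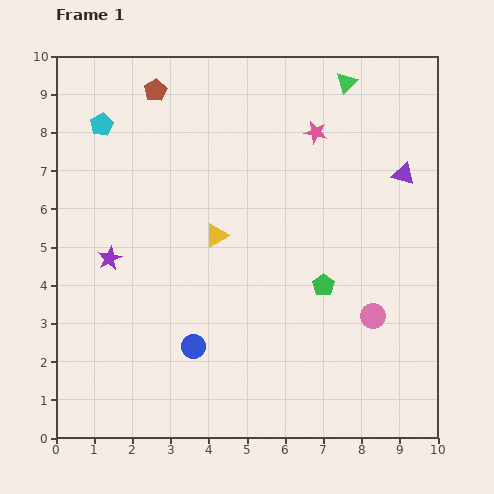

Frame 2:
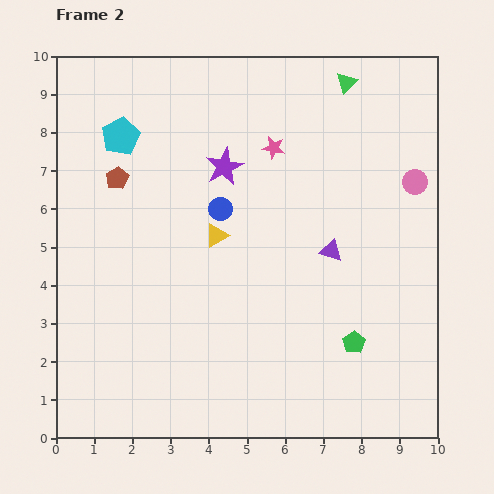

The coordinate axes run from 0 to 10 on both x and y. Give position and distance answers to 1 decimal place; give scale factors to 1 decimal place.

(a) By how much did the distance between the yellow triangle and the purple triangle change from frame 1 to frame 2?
-2.2

Distance in frame 1: 5.2. Distance in frame 2: 3.0.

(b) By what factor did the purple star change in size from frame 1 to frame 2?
1.6×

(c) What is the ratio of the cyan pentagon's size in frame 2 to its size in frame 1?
1.7×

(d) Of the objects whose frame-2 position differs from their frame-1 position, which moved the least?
the cyan pentagon

(moved 0.6)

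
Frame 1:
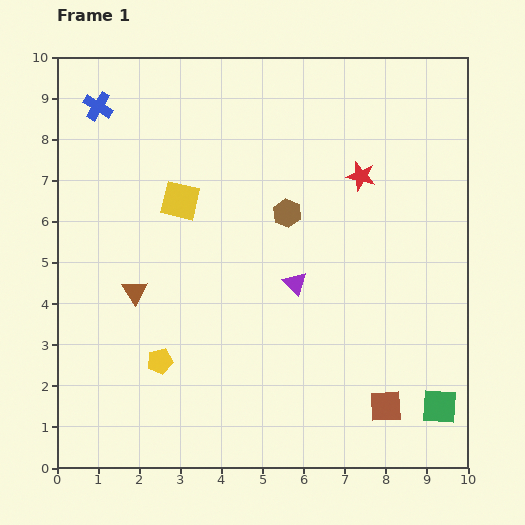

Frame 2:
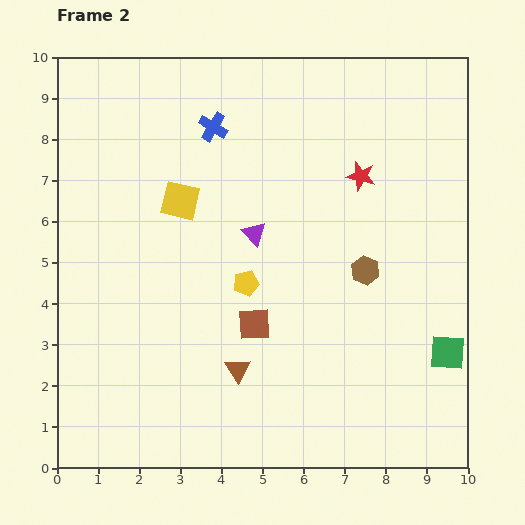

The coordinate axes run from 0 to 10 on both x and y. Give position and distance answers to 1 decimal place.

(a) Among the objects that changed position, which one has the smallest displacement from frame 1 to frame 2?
the green square

(moved 1.3)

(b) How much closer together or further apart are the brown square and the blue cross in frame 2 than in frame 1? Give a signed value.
-5.2

Distance in frame 1: 10.1. Distance in frame 2: 4.9.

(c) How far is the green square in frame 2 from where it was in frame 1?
1.3

The green square moved from (9.3, 1.5) to (9.5, 2.8), a distance of √(0.2² + 1.3²) ≈ 1.3.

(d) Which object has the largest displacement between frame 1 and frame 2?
the brown square

(moved 3.8; next 3.1)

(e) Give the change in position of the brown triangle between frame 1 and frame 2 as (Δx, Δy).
(2.5, -1.9)

The brown triangle was at (1.9, 4.3) in frame 1 and (4.4, 2.4) in frame 2.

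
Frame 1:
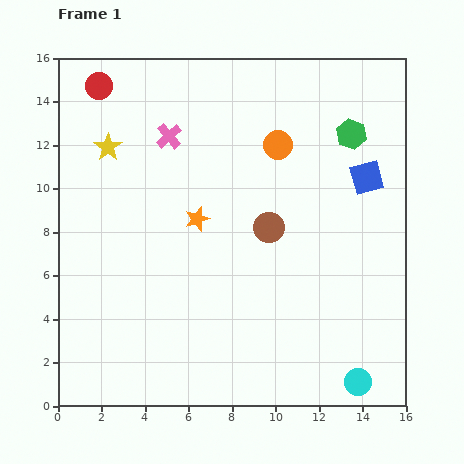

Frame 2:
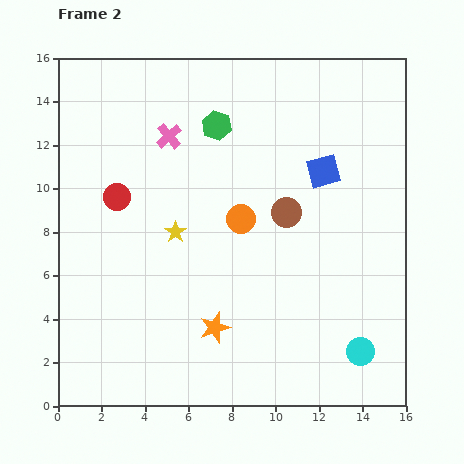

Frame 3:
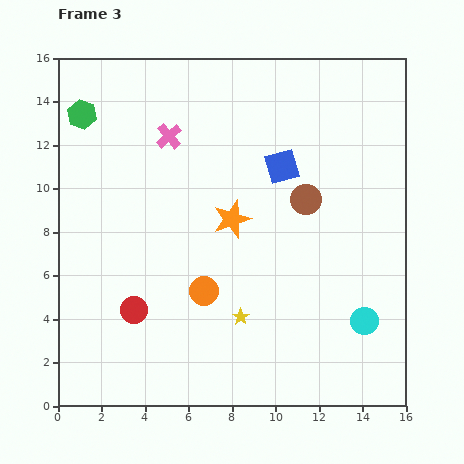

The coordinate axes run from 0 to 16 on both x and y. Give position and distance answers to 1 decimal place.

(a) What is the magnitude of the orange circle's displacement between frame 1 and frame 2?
3.8

The orange circle moved from (10.1, 12.0) to (8.4, 8.6), a distance of √(1.7² + 3.4²) ≈ 3.8.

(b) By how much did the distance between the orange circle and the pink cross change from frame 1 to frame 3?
+2.3

Distance in frame 1: 5.0. Distance in frame 3: 7.3.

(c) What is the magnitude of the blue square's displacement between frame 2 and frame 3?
1.9

The blue square moved from (12.2, 10.8) to (10.3, 11.0), a distance of √(1.9² + 0.2²) ≈ 1.9.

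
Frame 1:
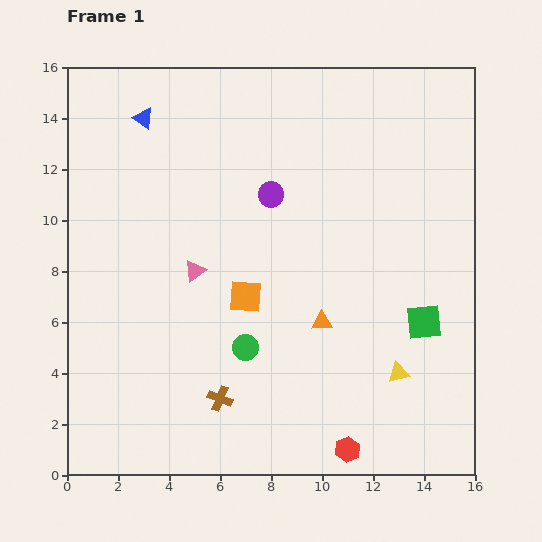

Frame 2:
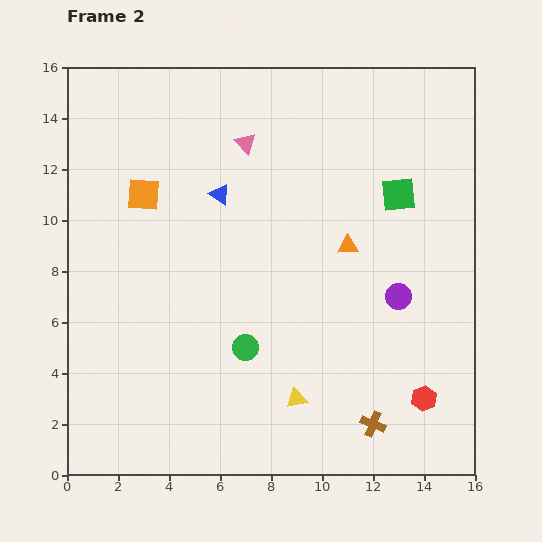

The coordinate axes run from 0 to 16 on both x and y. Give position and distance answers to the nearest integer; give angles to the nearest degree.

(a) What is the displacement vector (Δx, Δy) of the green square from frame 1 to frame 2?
(-1, 5)

The green square was at (14, 6) in frame 1 and (13, 11) in frame 2.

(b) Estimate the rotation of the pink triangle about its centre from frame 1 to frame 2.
37° counter-clockwise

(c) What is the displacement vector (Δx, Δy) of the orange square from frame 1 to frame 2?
(-4, 4)

The orange square was at (7, 7) in frame 1 and (3, 11) in frame 2.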